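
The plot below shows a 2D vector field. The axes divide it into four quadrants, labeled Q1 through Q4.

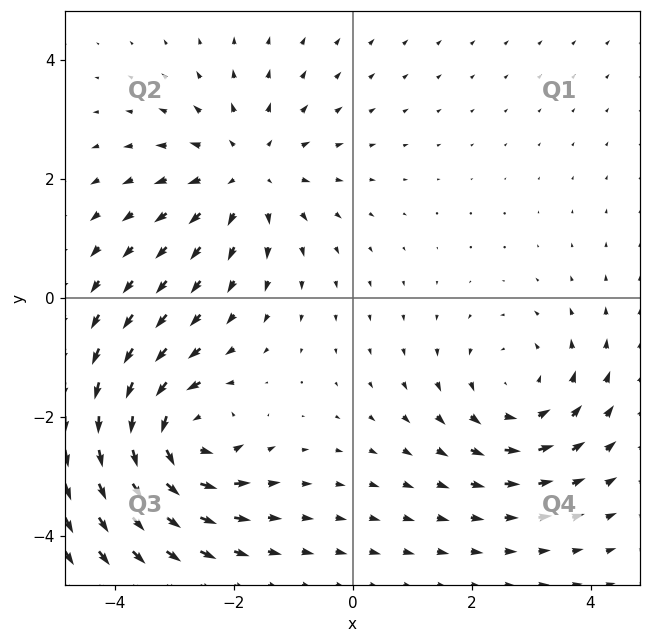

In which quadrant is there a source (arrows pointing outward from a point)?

The source sits at approximately (-1.8, 2.1), which lies in quadrant Q2. The divergence there is about +3, positive as expected for a source.

Q2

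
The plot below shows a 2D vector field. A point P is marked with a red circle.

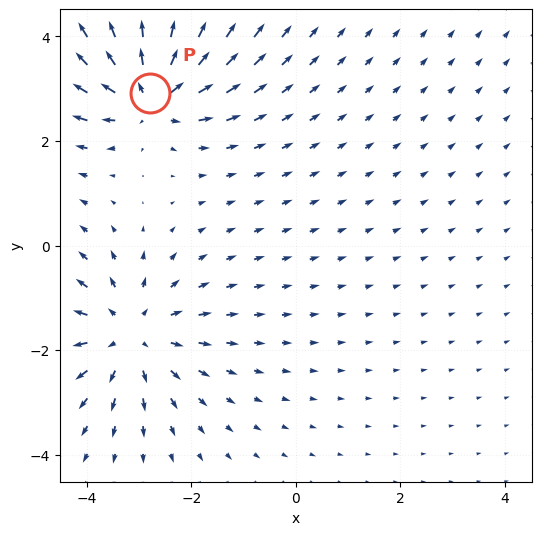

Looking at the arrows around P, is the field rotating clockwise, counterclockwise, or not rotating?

Near P at (-2.8, 2.9) the arrows show no circulation. The curl there is ≈0.

not rotating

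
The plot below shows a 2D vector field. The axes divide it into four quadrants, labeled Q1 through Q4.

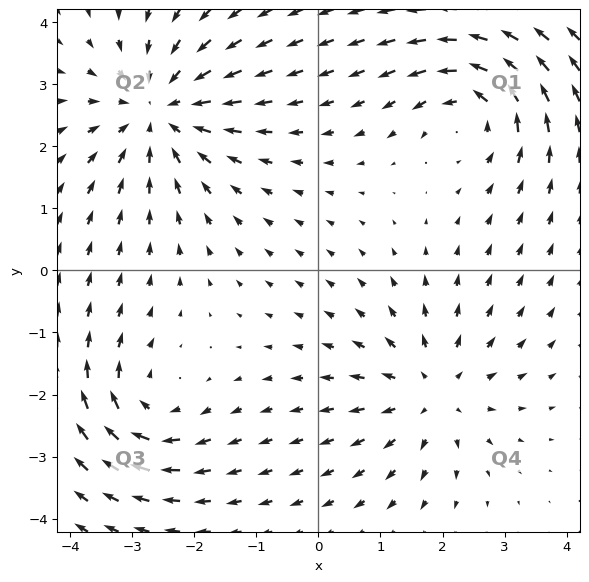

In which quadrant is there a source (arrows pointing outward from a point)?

Q4

The source sits at approximately (1.8, -2.0), which lies in quadrant Q4. The divergence there is about +3, positive as expected for a source.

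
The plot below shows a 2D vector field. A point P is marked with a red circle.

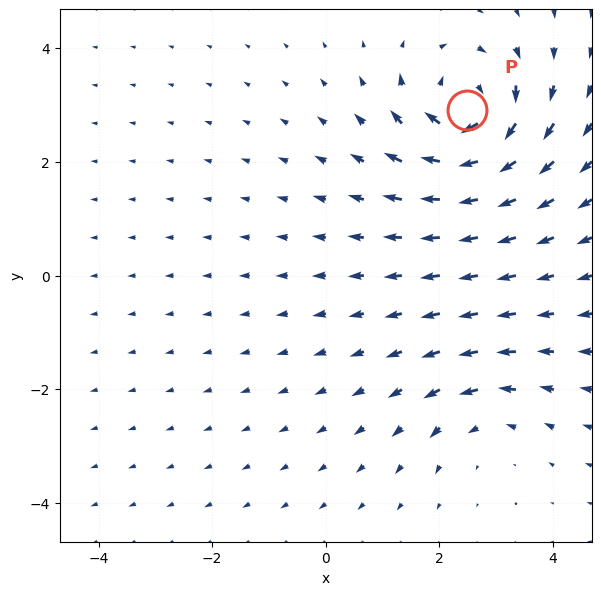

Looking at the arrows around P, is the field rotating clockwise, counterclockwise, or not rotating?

clockwise

Near P at (2.5, 2.9) the arrows circulate clockwise. The curl (z-component) there is about -7; negative curl means clockwise rotation.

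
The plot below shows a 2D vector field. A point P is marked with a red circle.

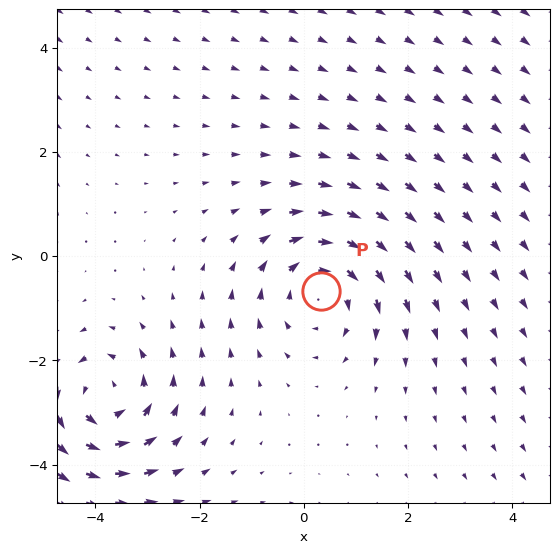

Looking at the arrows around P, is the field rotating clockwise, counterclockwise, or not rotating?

clockwise

Near P at (0.3, -0.7) the arrows circulate clockwise. The curl (z-component) there is about -2; negative curl means clockwise rotation.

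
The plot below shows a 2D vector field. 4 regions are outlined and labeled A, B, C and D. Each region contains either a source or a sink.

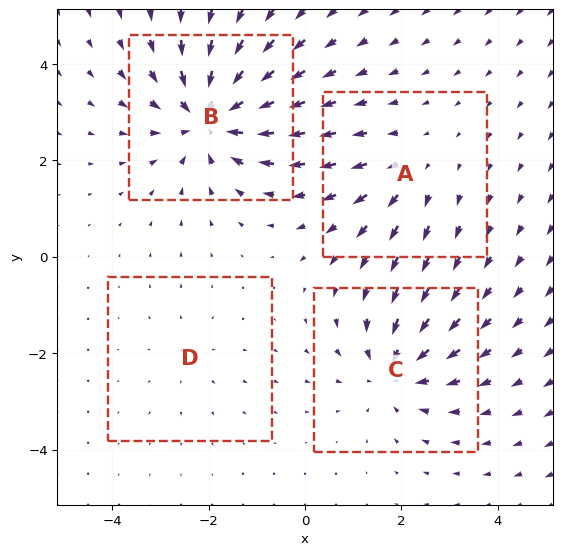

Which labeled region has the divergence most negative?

Divergence at each region's feature centre — A: about +3, B: about -6, C: about -4, D: about +2. Region B is most negative.

B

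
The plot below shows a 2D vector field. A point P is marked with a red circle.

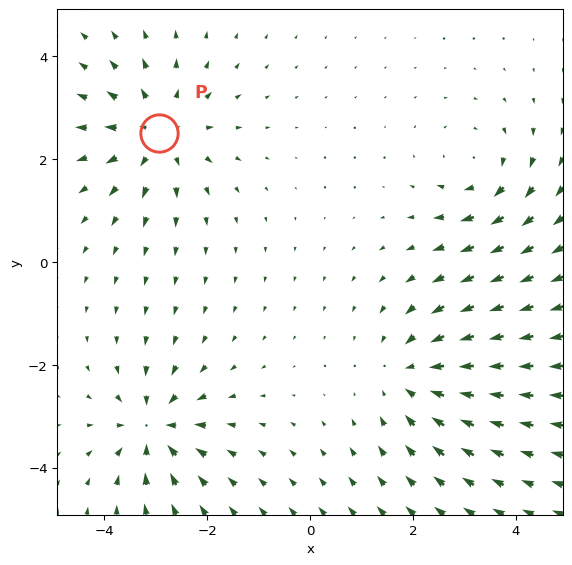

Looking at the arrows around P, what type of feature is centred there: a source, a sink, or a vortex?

source

At P (-2.9, 2.5) the arrows spread outward. Divergence about +5, curl ≈0 — positive divergence with near-zero curl is a source.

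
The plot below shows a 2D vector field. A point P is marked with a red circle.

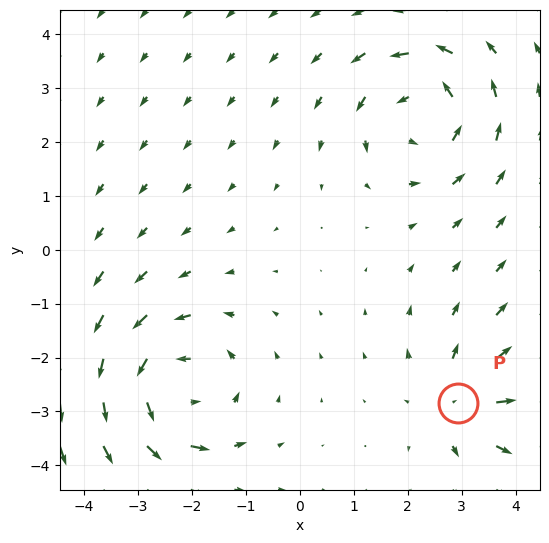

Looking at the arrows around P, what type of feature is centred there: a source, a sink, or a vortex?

At P (2.9, -2.8) the arrows spread outward. Divergence about +4, curl ≈0 — positive divergence with near-zero curl is a source.

source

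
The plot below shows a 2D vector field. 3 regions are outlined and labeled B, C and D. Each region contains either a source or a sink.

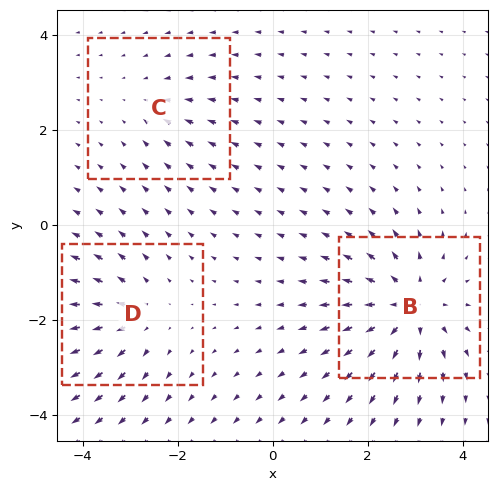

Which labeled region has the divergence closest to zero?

Divergence at each region's feature centre — B: about +5, C: about -2, D: about +3. Region C is closest to zero.

C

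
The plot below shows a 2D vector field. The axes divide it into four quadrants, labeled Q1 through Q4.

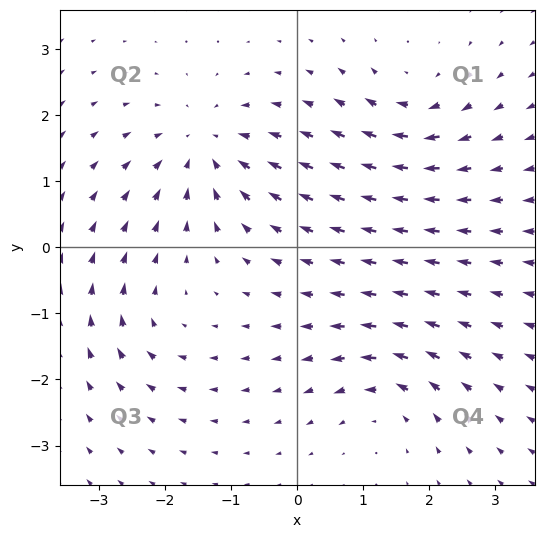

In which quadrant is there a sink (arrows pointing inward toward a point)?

The sink sits at approximately (-1.4, 1.5), which lies in quadrant Q2. The divergence there is about -5, negative as expected for a sink.

Q2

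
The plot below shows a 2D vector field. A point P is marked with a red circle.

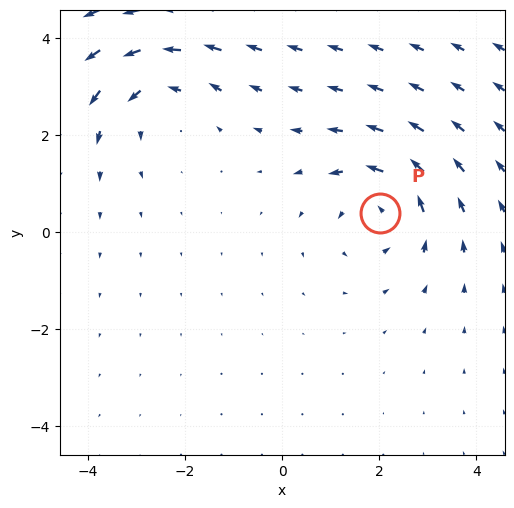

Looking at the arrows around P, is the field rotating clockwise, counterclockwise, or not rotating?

counterclockwise

Near P at (2.0, 0.4) the arrows circulate counterclockwise. The curl (z-component) there is about +3; positive curl means counterclockwise rotation.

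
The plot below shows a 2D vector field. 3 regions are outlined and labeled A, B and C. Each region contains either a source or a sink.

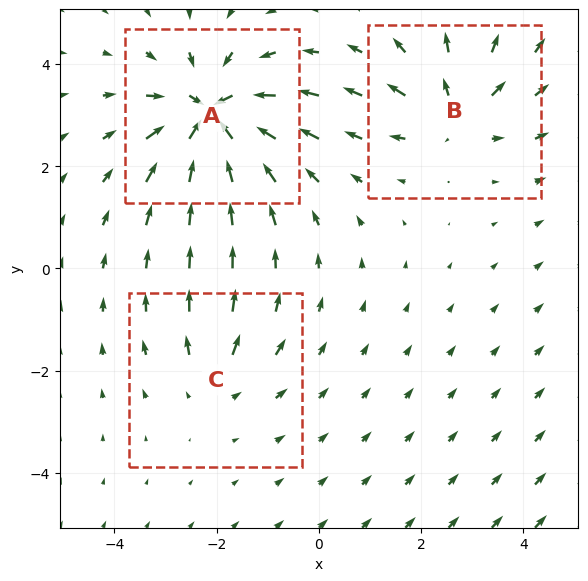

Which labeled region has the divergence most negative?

Divergence at each region's feature centre — A: about -6, B: about +4, C: about +2. Region A is most negative.

A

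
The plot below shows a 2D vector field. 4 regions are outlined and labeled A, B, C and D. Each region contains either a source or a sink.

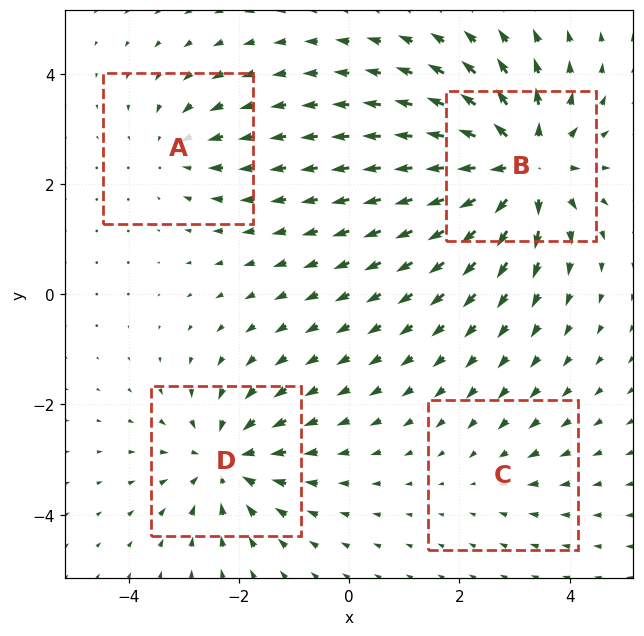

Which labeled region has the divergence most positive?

B

Divergence at each region's feature centre — A: about -3, B: about +7, C: about -2, D: about -5. Region B is most positive.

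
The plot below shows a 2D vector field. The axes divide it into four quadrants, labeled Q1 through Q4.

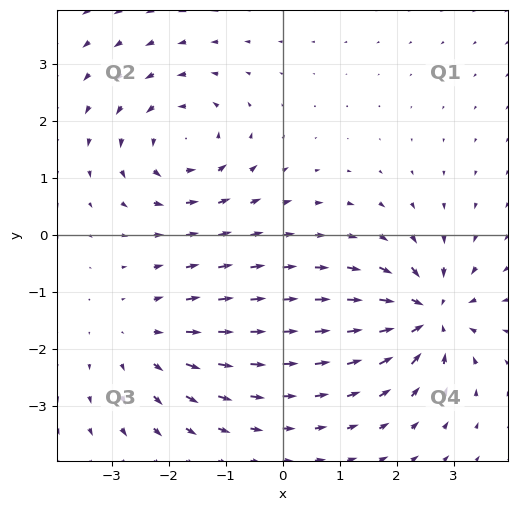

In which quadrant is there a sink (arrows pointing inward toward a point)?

Q4

The sink sits at approximately (2.6, -1.4), which lies in quadrant Q4. The divergence there is about -5, negative as expected for a sink.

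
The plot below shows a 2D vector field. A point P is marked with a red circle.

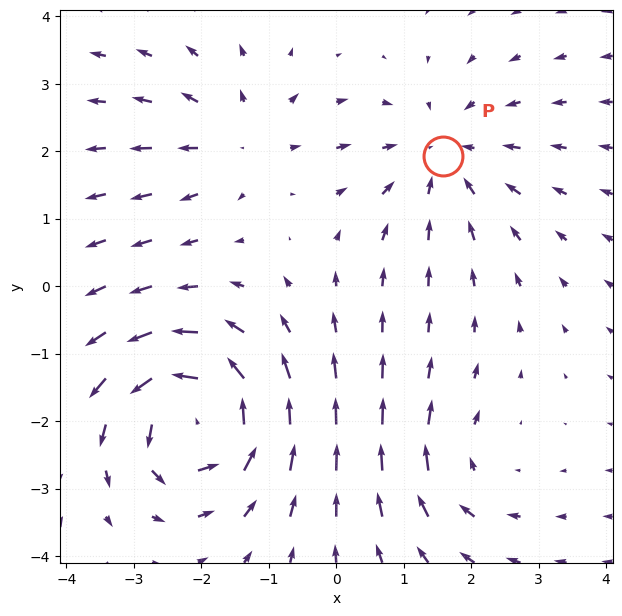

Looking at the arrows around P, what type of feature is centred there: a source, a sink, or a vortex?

sink

At P (1.6, 1.9) the arrows converge inward. Divergence about -3, curl ≈0 — negative divergence with near-zero curl is a sink.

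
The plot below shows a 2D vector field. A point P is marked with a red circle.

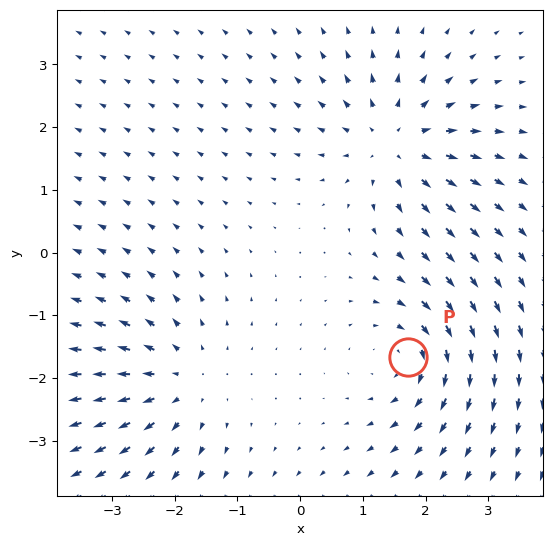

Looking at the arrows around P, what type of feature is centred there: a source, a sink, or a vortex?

vortex

At P (1.7, -1.7) the arrows circulate clockwise. Divergence ≈0, curl about -5 — near-zero divergence with nonzero curl is a vortex.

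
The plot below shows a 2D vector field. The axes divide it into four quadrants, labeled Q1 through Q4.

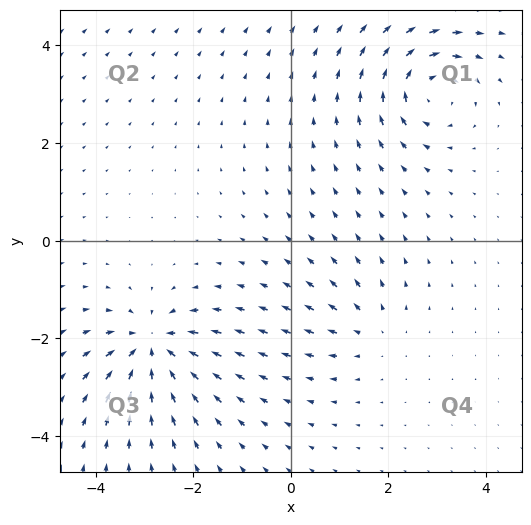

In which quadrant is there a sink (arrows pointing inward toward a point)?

Q3

The sink sits at approximately (-2.8, -2.2), which lies in quadrant Q3. The divergence there is about -7, negative as expected for a sink.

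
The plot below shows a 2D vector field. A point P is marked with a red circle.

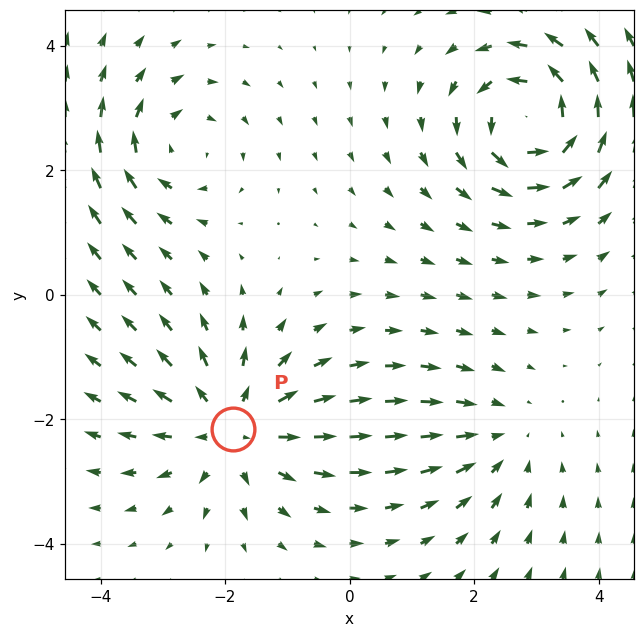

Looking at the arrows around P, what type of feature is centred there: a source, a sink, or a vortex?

source

At P (-1.9, -2.1) the arrows spread outward. Divergence about +4, curl ≈0 — positive divergence with near-zero curl is a source.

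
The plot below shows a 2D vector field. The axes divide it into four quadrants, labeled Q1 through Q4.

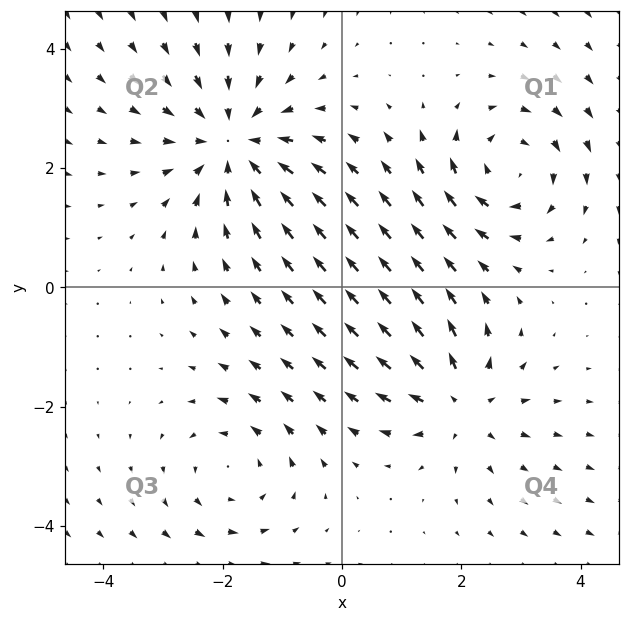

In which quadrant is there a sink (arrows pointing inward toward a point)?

Q2

The sink sits at approximately (-1.8, 2.4), which lies in quadrant Q2. The divergence there is about -4, negative as expected for a sink.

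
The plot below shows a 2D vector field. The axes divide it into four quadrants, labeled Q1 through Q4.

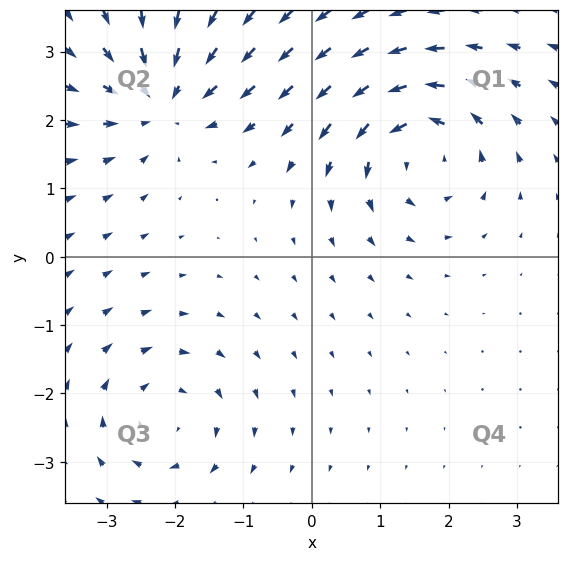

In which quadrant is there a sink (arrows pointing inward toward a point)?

The sink sits at approximately (-2.2, 2.3), which lies in quadrant Q2. The divergence there is about -5, negative as expected for a sink.

Q2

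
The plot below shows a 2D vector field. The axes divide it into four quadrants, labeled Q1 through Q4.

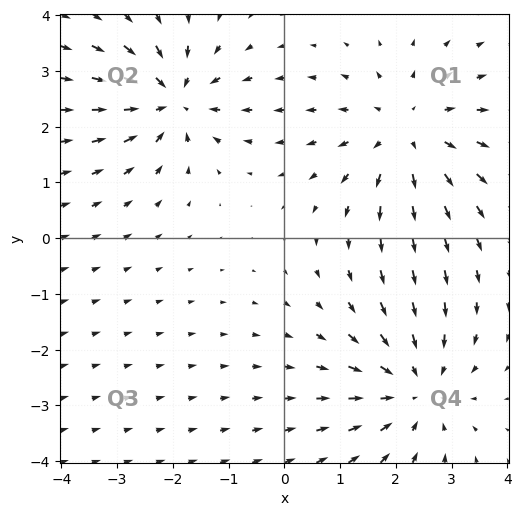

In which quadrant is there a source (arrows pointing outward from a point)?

The source sits at approximately (2.2, 1.9), which lies in quadrant Q1. The divergence there is about +4, positive as expected for a source.

Q1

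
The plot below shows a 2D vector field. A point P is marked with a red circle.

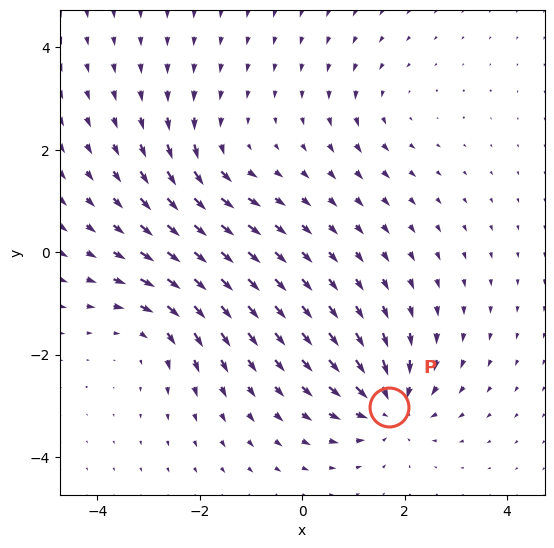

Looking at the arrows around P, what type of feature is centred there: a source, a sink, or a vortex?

At P (1.7, -3.0) the arrows converge inward. Divergence about -6, curl ≈0 — negative divergence with near-zero curl is a sink.

sink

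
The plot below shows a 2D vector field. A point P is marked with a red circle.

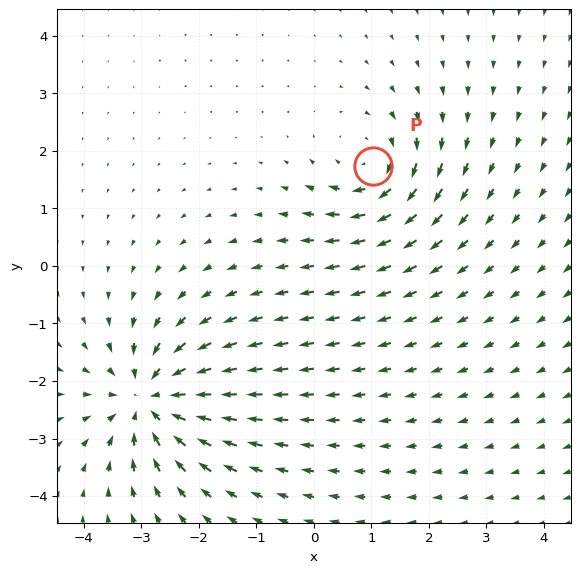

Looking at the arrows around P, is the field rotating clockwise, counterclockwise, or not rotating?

Near P at (1.0, 1.7) the arrows circulate clockwise. The curl (z-component) there is about -4; negative curl means clockwise rotation.

clockwise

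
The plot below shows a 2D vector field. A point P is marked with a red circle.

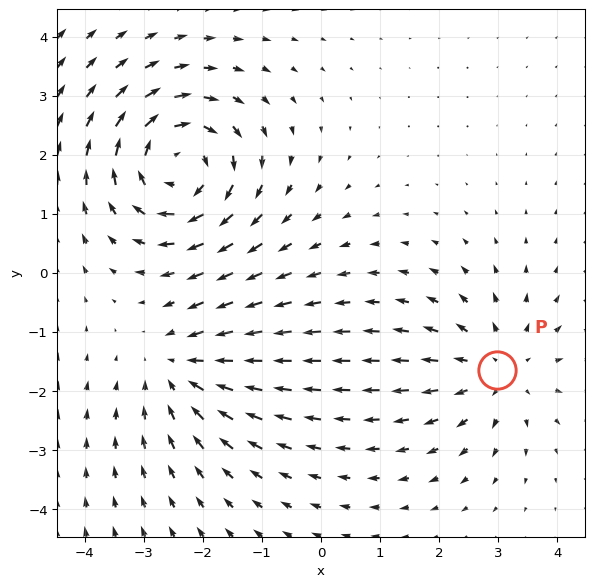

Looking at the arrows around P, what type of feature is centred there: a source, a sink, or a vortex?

At P (3.0, -1.6) the arrows spread outward. Divergence about +3, curl ≈0 — positive divergence with near-zero curl is a source.

source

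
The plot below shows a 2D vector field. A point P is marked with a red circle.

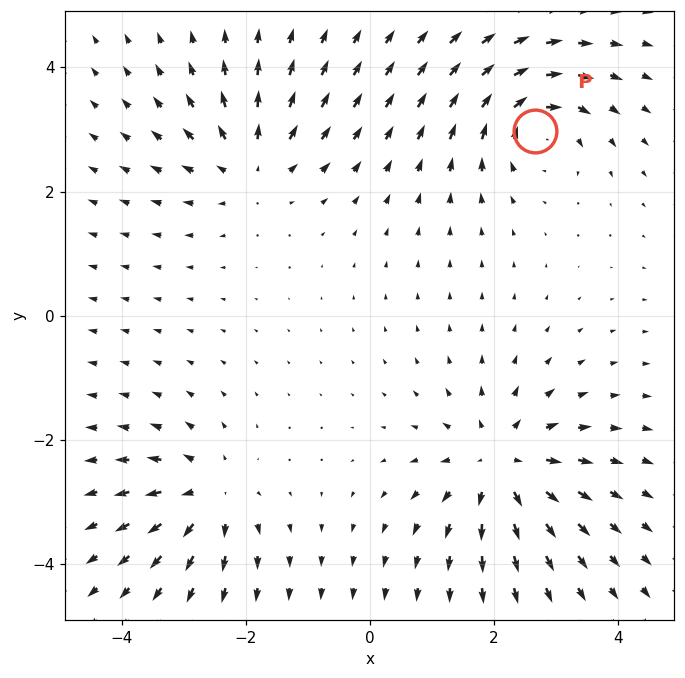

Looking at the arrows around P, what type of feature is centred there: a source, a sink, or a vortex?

vortex

At P (2.7, 3.0) the arrows circulate clockwise. Divergence ≈0, curl about -5 — near-zero divergence with nonzero curl is a vortex.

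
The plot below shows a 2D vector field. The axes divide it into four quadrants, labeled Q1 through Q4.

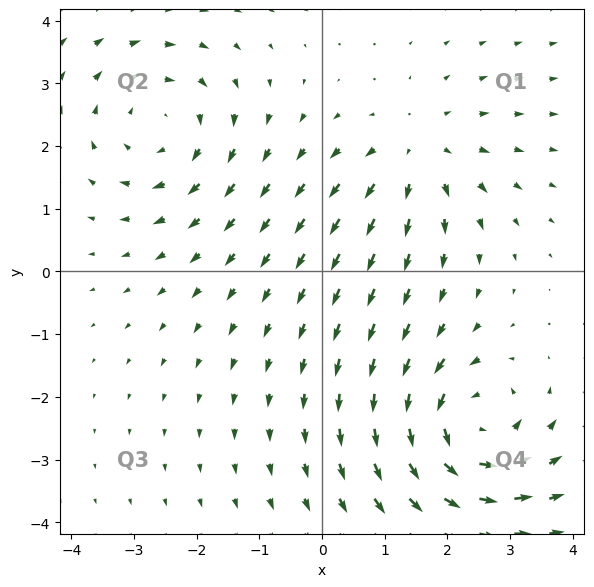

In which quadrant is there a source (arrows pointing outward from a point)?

The source sits at approximately (1.5, 1.9), which lies in quadrant Q1. The divergence there is about +2, positive as expected for a source.

Q1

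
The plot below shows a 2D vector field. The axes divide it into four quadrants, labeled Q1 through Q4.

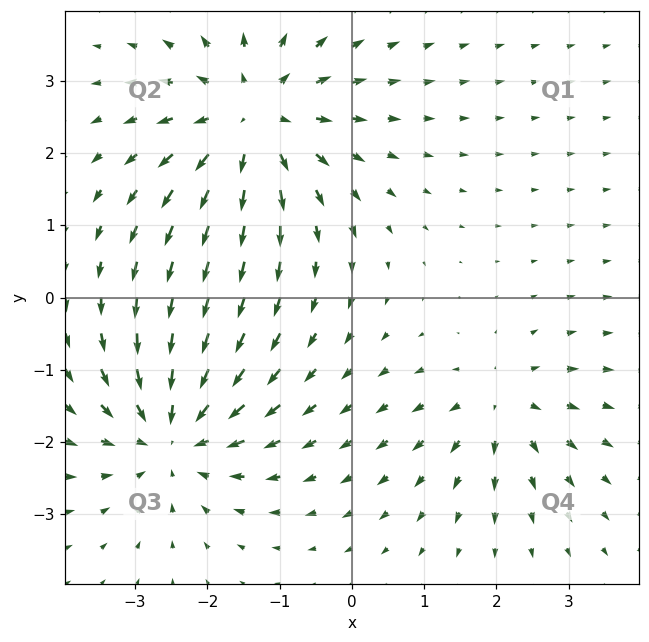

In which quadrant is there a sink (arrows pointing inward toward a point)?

The sink sits at approximately (-2.5, -1.9), which lies in quadrant Q3. The divergence there is about -5, negative as expected for a sink.

Q3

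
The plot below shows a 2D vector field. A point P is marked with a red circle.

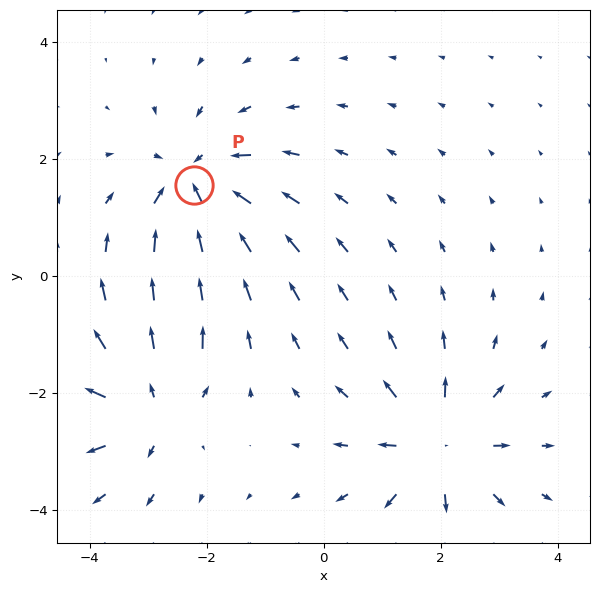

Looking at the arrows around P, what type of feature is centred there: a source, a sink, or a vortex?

At P (-2.2, 1.6) the arrows converge inward. Divergence about -5, curl ≈0 — negative divergence with near-zero curl is a sink.

sink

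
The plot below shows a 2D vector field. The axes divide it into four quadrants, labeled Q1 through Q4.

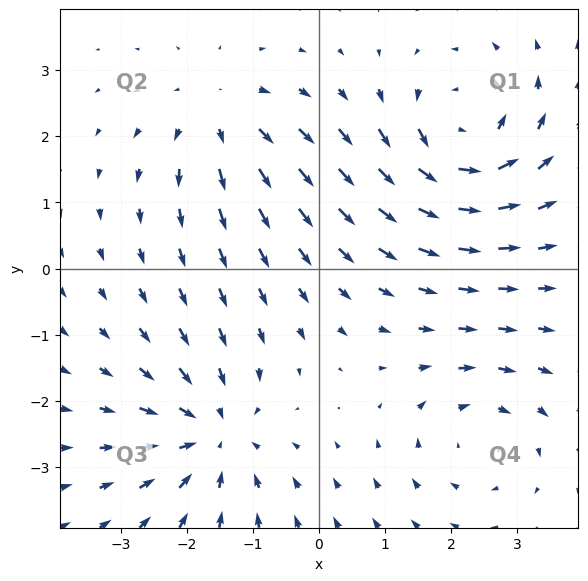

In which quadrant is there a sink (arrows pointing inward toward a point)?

Q3

The sink sits at approximately (-1.6, -2.5), which lies in quadrant Q3. The divergence there is about -5, negative as expected for a sink.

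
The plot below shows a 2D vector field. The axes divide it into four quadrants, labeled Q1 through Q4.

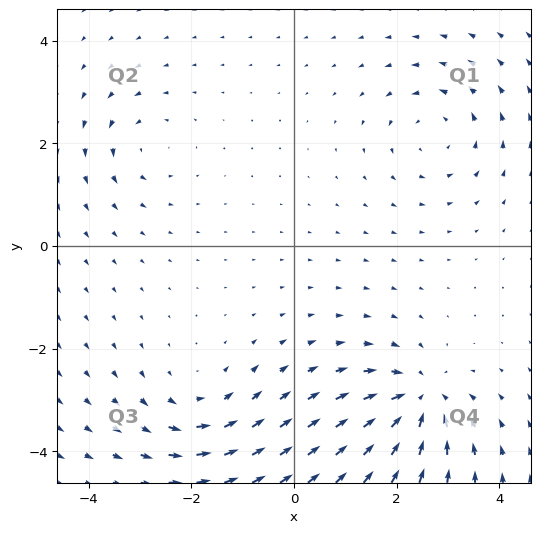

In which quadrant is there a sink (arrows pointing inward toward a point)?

The sink sits at approximately (2.4, -3.0), which lies in quadrant Q4. The divergence there is about -6, negative as expected for a sink.

Q4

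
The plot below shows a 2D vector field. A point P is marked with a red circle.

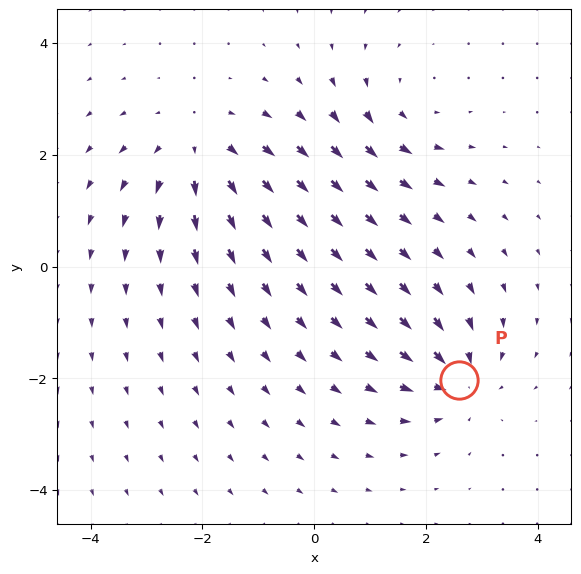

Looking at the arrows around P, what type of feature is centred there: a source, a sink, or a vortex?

At P (2.6, -2.0) the arrows converge inward. Divergence about -4, curl ≈0 — negative divergence with near-zero curl is a sink.

sink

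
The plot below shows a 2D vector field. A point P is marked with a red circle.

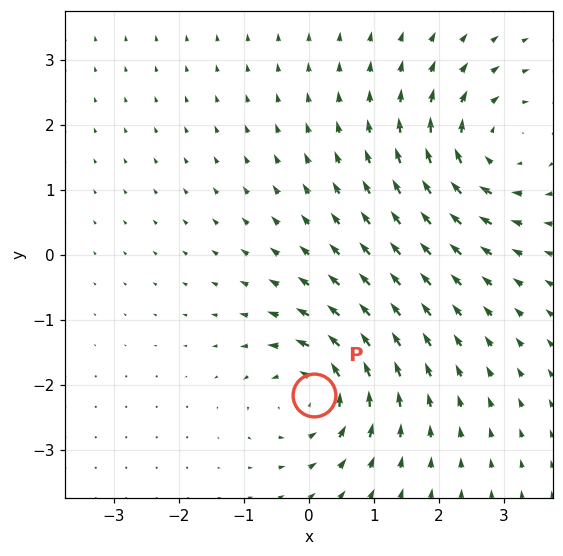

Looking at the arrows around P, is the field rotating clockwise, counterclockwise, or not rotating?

counterclockwise

Near P at (0.1, -2.2) the arrows circulate counterclockwise. The curl (z-component) there is about +4; positive curl means counterclockwise rotation.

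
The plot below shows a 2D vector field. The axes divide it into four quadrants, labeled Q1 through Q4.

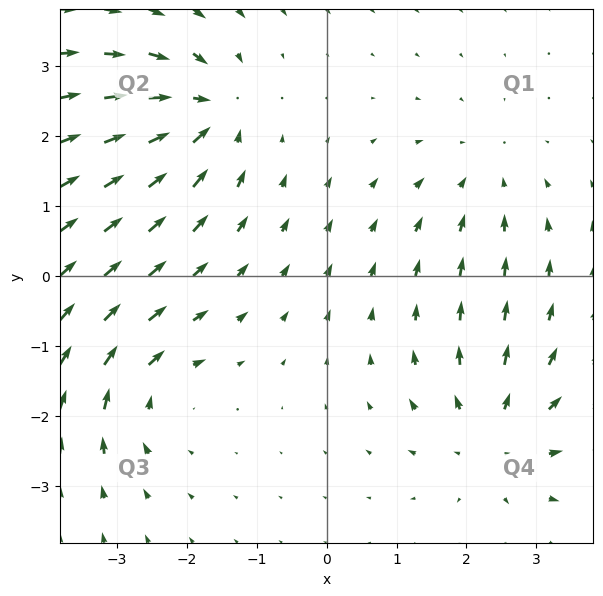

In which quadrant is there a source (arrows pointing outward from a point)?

The source sits at approximately (2.4, -2.3), which lies in quadrant Q4. The divergence there is about +4, positive as expected for a source.

Q4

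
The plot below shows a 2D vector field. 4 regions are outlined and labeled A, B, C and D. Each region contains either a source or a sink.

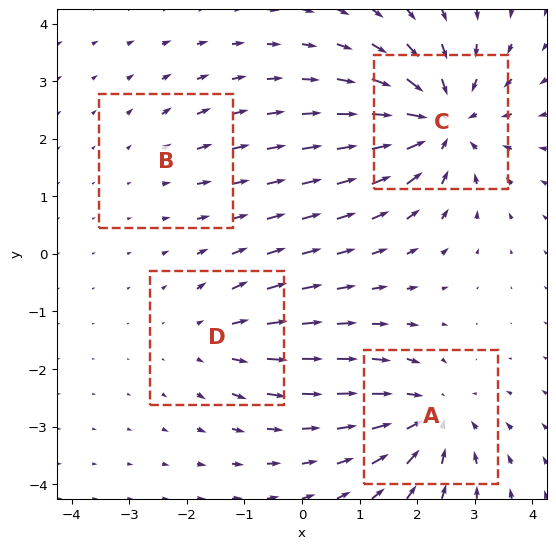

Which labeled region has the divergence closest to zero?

Divergence at each region's feature centre — A: about -5, B: about +2, C: about -7, D: about +3. Region B is closest to zero.

B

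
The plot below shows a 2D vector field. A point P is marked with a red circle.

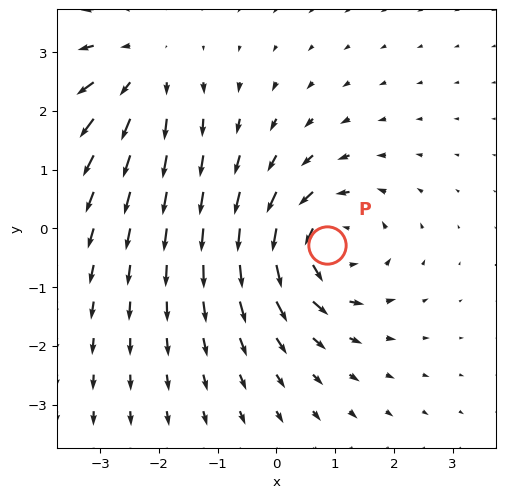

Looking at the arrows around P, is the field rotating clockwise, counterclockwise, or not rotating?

counterclockwise

Near P at (0.9, -0.3) the arrows circulate counterclockwise. The curl (z-component) there is about +6; positive curl means counterclockwise rotation.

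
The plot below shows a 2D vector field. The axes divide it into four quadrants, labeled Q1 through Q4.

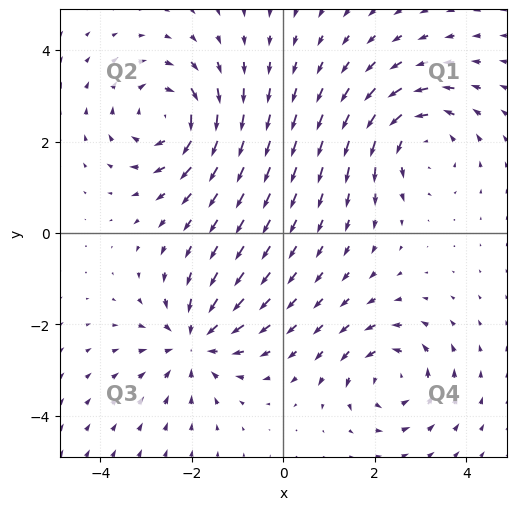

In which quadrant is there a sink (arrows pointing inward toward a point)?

Q3

The sink sits at approximately (-1.9, -2.4), which lies in quadrant Q3. The divergence there is about -5, negative as expected for a sink.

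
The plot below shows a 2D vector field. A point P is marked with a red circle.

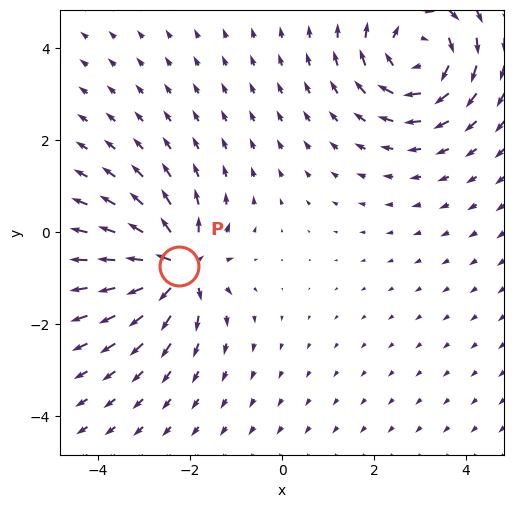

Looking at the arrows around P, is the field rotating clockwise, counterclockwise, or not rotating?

not rotating

Near P at (-2.2, -0.7) the arrows show no circulation. The curl there is ≈0.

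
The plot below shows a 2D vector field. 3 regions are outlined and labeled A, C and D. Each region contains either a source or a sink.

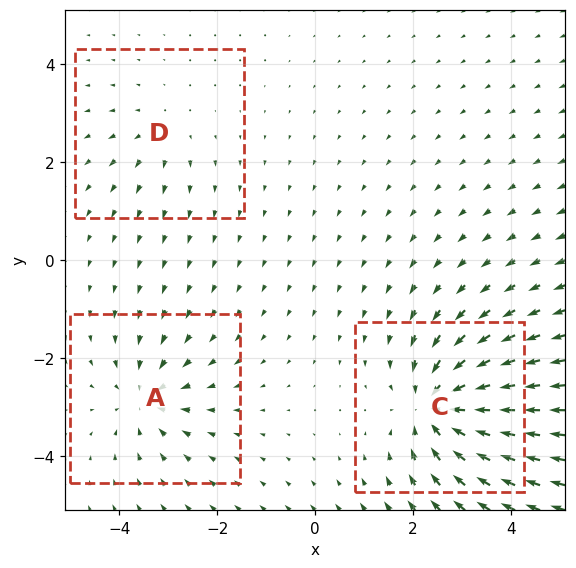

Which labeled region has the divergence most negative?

Divergence at each region's feature centre — A: about -4, C: about -6, D: about +2. Region C is most negative.

C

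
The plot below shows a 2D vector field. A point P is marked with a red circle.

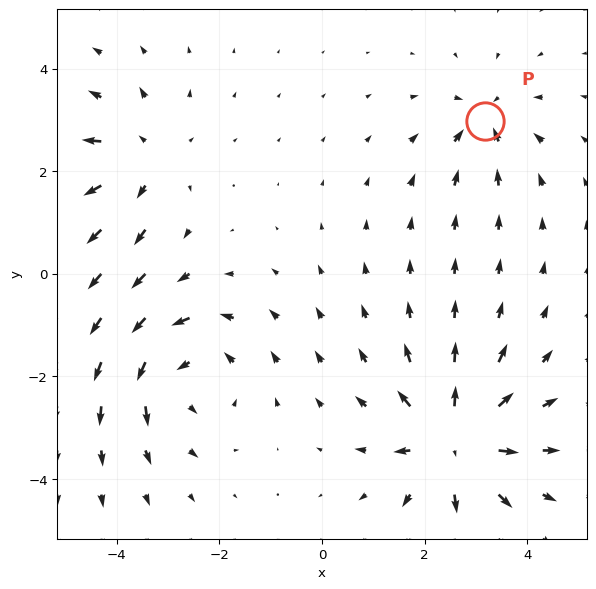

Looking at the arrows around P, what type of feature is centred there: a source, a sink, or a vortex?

At P (3.2, 3.0) the arrows converge inward. Divergence about -4, curl ≈0 — negative divergence with near-zero curl is a sink.

sink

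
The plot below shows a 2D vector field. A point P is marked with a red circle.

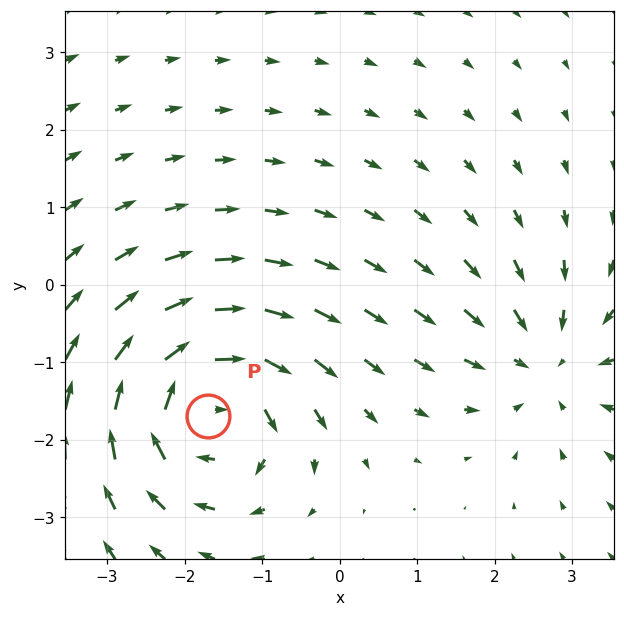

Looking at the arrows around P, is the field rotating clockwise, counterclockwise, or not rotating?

Near P at (-1.7, -1.7) the arrows circulate clockwise. The curl (z-component) there is about -6; negative curl means clockwise rotation.

clockwise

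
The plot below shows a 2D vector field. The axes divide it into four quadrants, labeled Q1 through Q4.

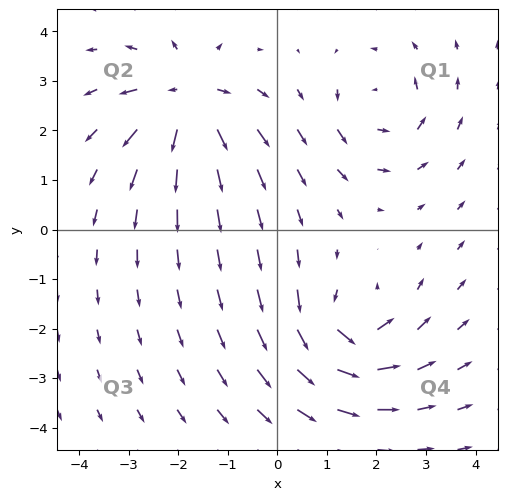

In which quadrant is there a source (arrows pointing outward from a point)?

The source sits at approximately (-1.8, 2.6), which lies in quadrant Q2. The divergence there is about +6, positive as expected for a source.

Q2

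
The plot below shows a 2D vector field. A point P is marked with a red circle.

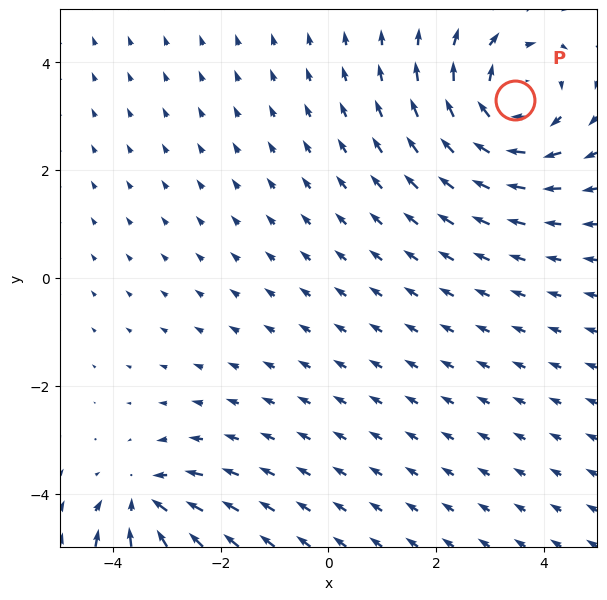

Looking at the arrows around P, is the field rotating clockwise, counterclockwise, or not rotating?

Near P at (3.5, 3.3) the arrows circulate clockwise. The curl (z-component) there is about -5; negative curl means clockwise rotation.

clockwise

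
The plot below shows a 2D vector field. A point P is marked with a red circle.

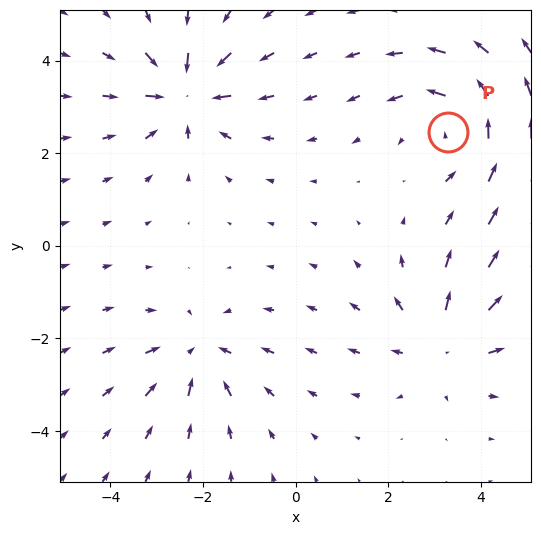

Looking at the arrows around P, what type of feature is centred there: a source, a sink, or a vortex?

vortex

At P (3.3, 2.5) the arrows circulate counterclockwise. Divergence ≈0, curl about +3 — near-zero divergence with nonzero curl is a vortex.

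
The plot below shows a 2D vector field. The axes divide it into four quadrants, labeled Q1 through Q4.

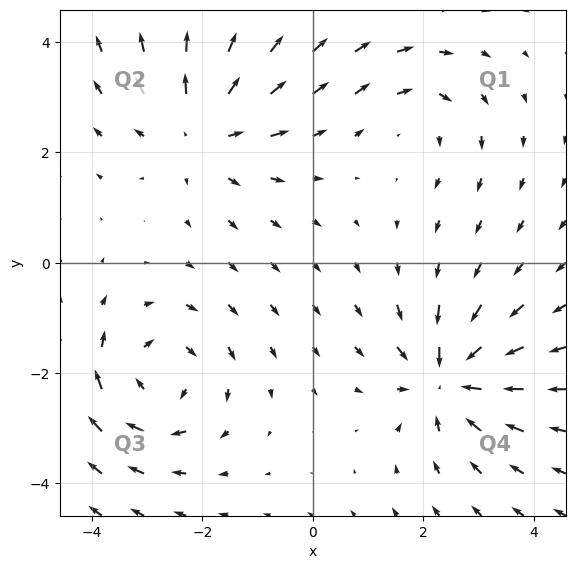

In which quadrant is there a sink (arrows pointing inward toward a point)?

The sink sits at approximately (2.5, -2.1), which lies in quadrant Q4. The divergence there is about -6, negative as expected for a sink.

Q4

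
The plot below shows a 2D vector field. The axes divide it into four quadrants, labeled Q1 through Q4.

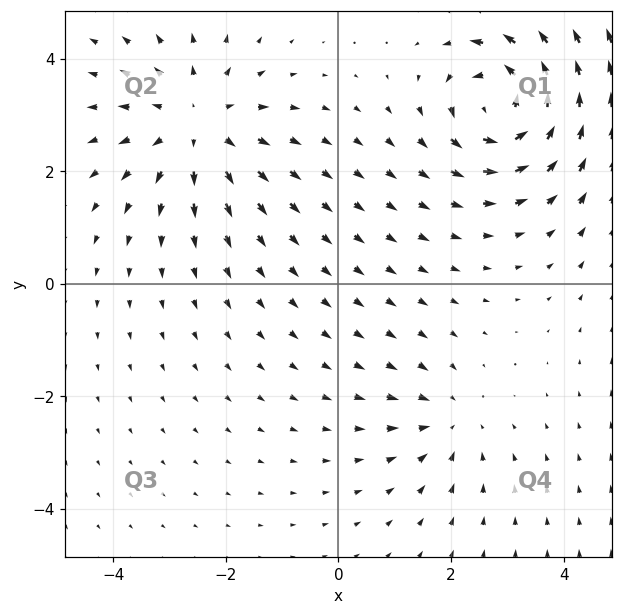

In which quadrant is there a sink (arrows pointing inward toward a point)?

Q4

The sink sits at approximately (2.0, -2.5), which lies in quadrant Q4. The divergence there is about -3, negative as expected for a sink.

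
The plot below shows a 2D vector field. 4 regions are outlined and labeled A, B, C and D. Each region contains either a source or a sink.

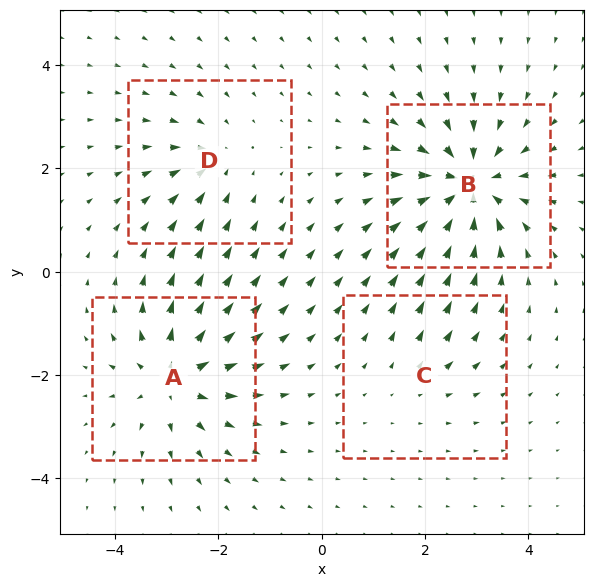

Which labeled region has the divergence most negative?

B

Divergence at each region's feature centre — A: about +6, B: about -7, C: about +2, D: about -3. Region B is most negative.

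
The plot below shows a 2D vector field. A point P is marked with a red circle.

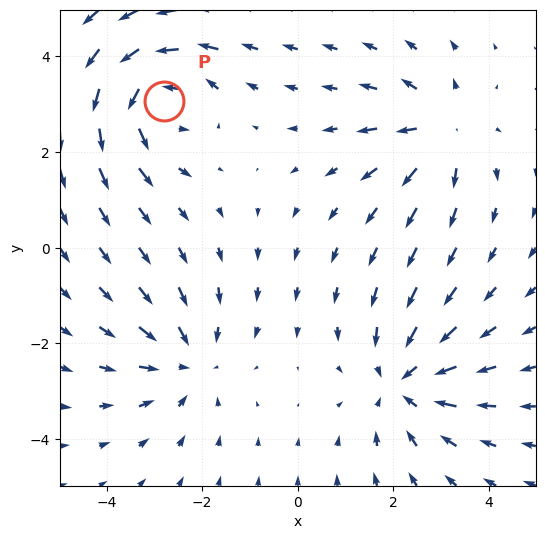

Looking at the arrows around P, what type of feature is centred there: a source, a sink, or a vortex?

At P (-2.8, 3.1) the arrows circulate counterclockwise. Divergence ≈0, curl about +5 — near-zero divergence with nonzero curl is a vortex.

vortex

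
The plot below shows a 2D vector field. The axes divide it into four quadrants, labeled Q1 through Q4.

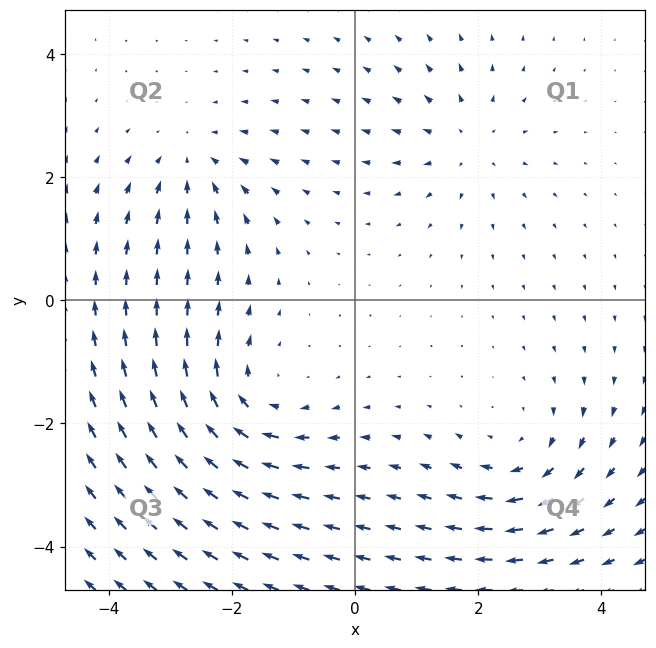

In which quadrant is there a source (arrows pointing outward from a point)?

The source sits at approximately (1.8, 2.6), which lies in quadrant Q1. The divergence there is about +3, positive as expected for a source.

Q1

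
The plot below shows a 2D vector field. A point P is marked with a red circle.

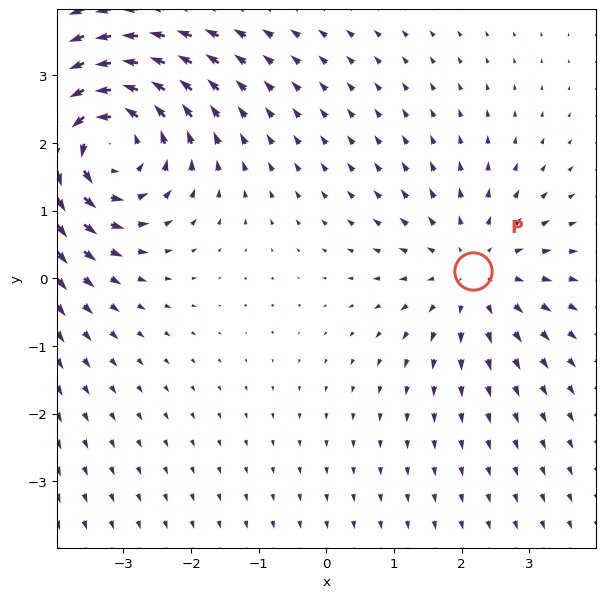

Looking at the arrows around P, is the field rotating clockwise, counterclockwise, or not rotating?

not rotating

Near P at (2.2, 0.1) the arrows show no circulation. The curl there is ≈0.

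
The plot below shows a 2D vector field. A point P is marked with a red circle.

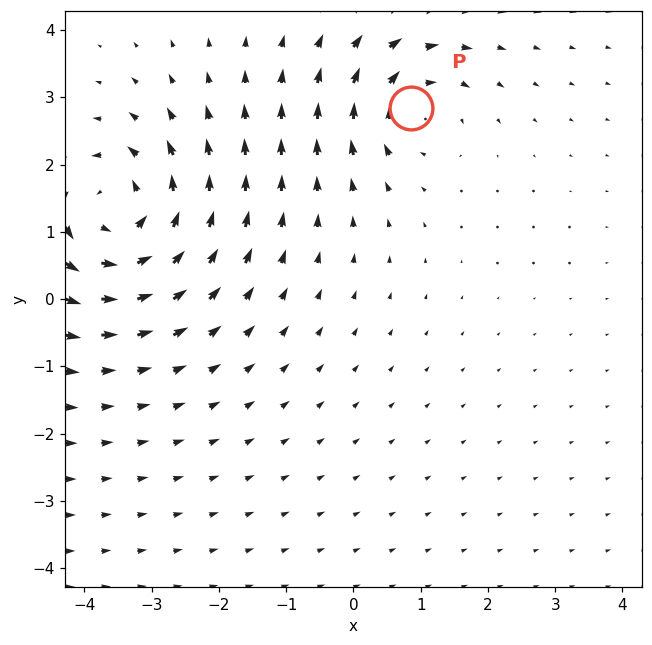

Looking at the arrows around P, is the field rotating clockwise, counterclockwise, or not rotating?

clockwise

Near P at (0.9, 2.8) the arrows circulate clockwise. The curl (z-component) there is about -4; negative curl means clockwise rotation.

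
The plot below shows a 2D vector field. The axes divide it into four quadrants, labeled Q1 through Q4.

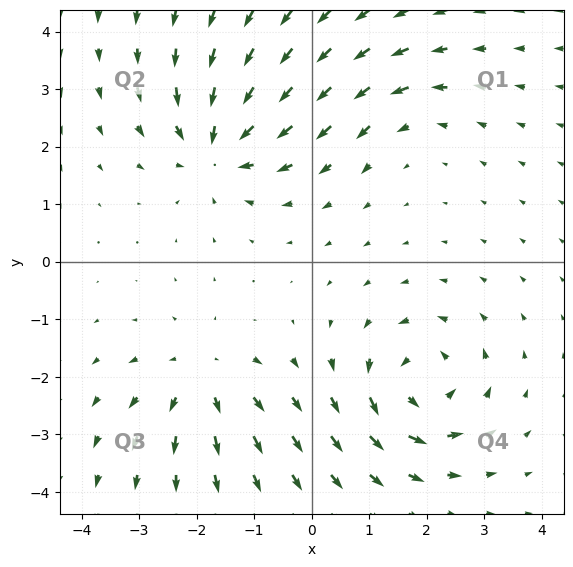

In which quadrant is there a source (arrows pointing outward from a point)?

Q3

The source sits at approximately (-1.9, -2.0), which lies in quadrant Q3. The divergence there is about +4, positive as expected for a source.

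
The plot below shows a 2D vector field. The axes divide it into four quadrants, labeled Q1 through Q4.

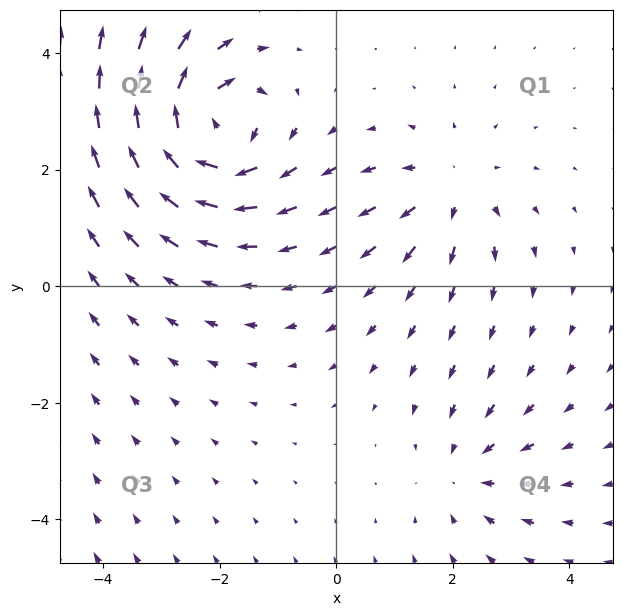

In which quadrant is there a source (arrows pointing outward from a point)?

Q1

The source sits at approximately (2.0, 1.6), which lies in quadrant Q1. The divergence there is about +3, positive as expected for a source.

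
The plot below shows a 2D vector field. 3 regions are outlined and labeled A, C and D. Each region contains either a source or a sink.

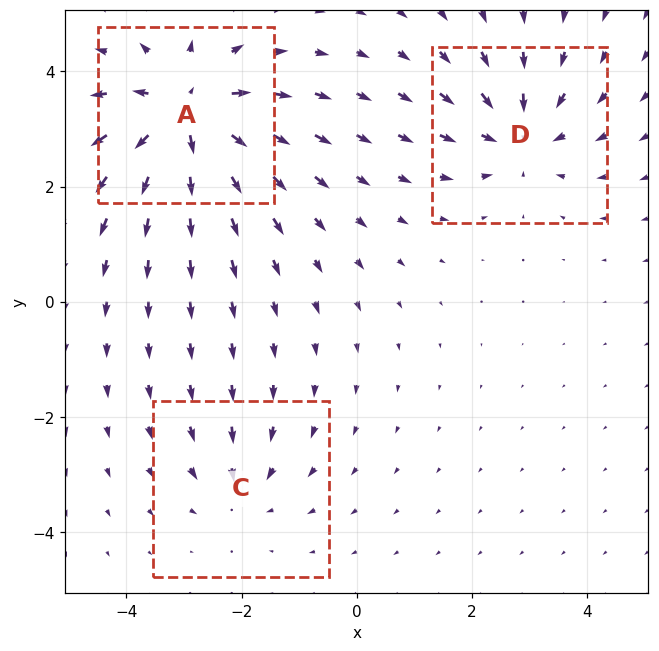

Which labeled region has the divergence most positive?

A

Divergence at each region's feature centre — A: about +5, C: about -2, D: about -3. Region A is most positive.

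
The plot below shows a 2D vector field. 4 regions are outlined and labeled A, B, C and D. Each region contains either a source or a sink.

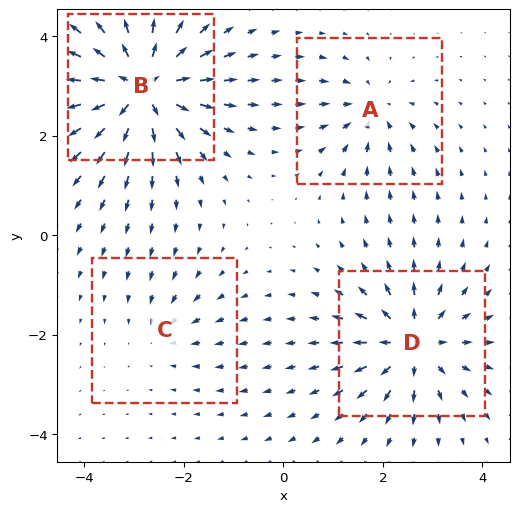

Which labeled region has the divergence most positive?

B

Divergence at each region's feature centre — A: about -4, B: about +8, C: about -2, D: about +6. Region B is most positive.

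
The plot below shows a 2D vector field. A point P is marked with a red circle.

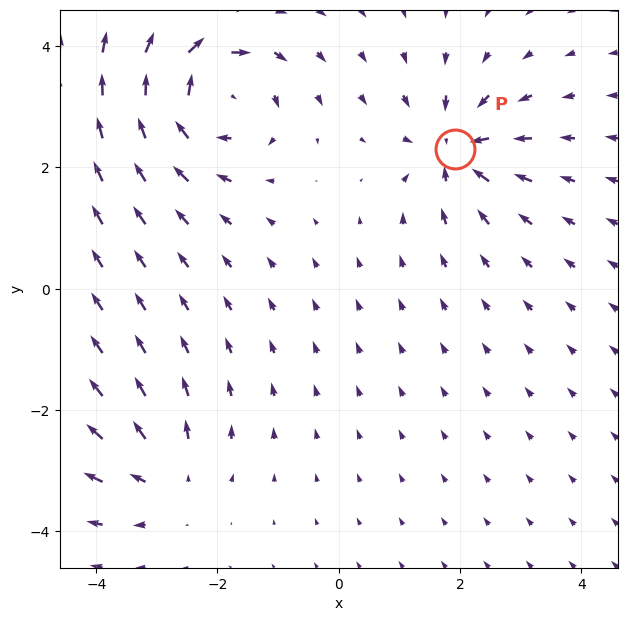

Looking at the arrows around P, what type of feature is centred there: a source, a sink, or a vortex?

sink

At P (1.9, 2.3) the arrows converge inward. Divergence about -5, curl ≈0 — negative divergence with near-zero curl is a sink.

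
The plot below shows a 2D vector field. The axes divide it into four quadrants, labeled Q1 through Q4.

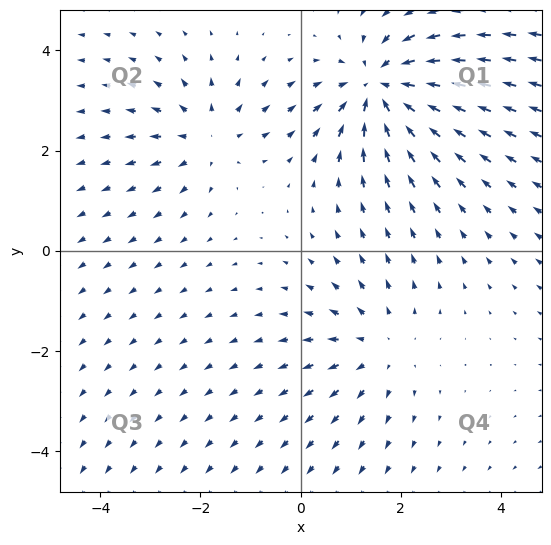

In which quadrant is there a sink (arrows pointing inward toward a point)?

Q1

The sink sits at approximately (1.6, 3.3), which lies in quadrant Q1. The divergence there is about -5, negative as expected for a sink.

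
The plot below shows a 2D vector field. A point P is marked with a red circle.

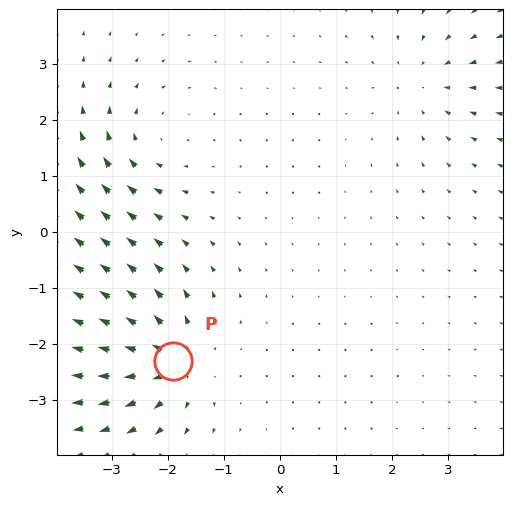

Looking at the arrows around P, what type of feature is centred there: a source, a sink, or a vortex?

At P (-1.9, -2.3) the arrows spread outward. Divergence about +5, curl ≈0 — positive divergence with near-zero curl is a source.

source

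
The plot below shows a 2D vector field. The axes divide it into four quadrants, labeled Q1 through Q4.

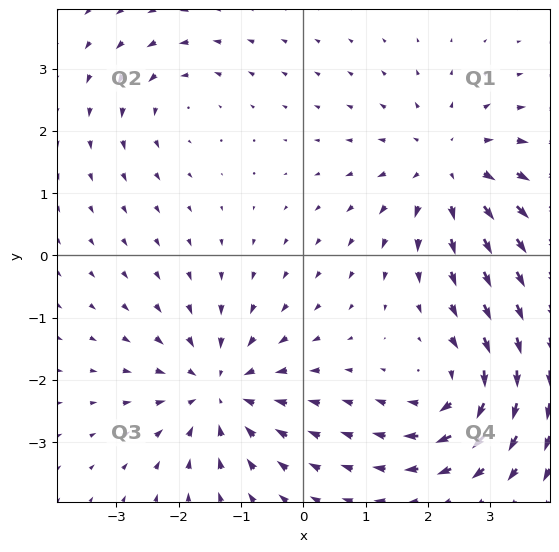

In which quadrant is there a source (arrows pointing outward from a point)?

The source sits at approximately (2.4, 1.4), which lies in quadrant Q1. The divergence there is about +4, positive as expected for a source.

Q1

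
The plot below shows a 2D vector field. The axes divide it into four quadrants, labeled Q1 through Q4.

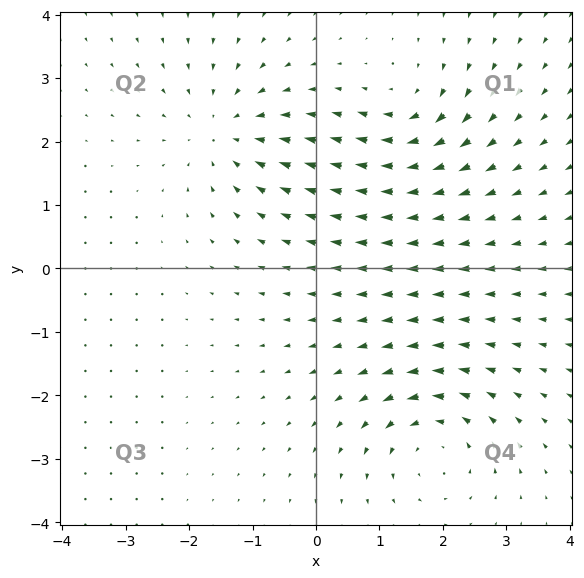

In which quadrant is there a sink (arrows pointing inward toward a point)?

The sink sits at approximately (-1.4, 2.2), which lies in quadrant Q2. The divergence there is about -5, negative as expected for a sink.

Q2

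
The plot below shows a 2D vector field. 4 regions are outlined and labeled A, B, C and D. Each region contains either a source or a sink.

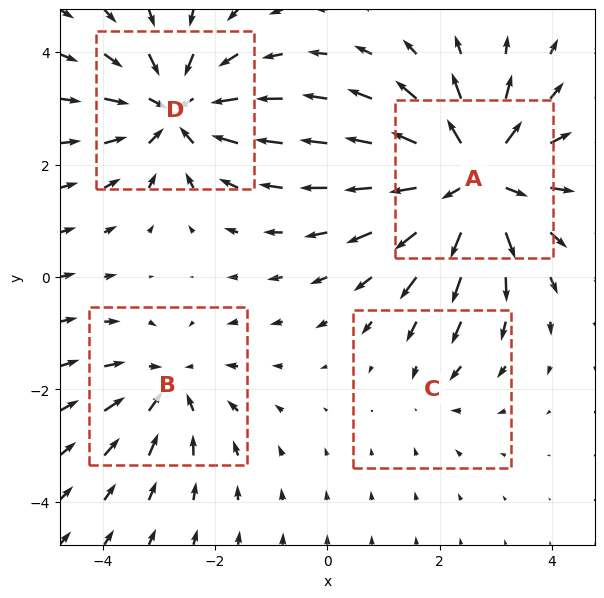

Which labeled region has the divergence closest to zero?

Divergence at each region's feature centre — A: about +7, B: about -4, C: about -2, D: about -5. Region C is closest to zero.

C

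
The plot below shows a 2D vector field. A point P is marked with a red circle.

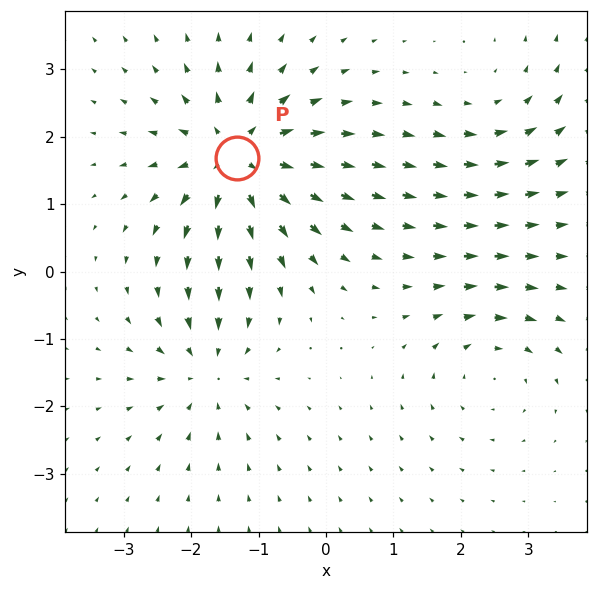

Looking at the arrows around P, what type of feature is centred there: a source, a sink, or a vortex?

At P (-1.3, 1.7) the arrows spread outward. Divergence about +6, curl ≈0 — positive divergence with near-zero curl is a source.

source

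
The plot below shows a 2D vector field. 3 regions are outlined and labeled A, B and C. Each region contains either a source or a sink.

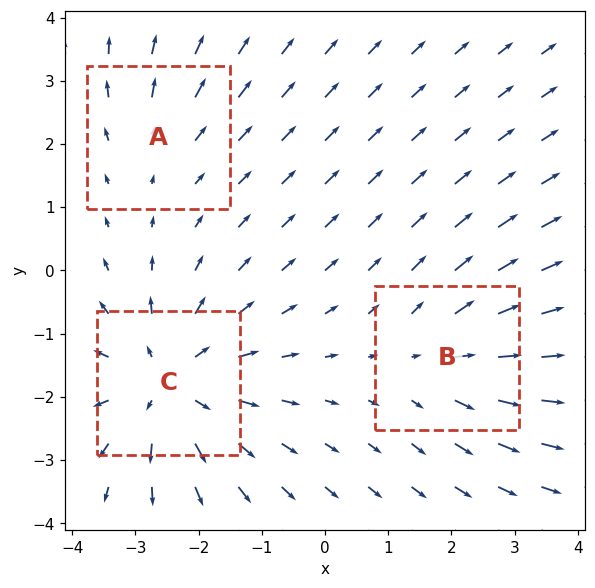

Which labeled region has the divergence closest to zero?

A

Divergence at each region's feature centre — A: about +2, B: about +3, C: about +5. Region A is closest to zero.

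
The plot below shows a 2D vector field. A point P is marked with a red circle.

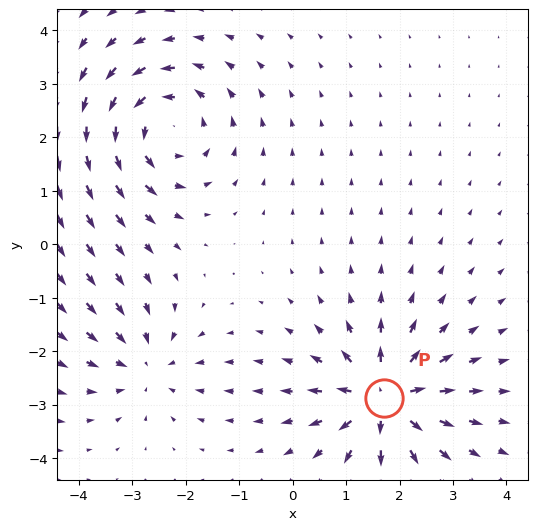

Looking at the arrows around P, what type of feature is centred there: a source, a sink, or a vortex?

At P (1.7, -2.9) the arrows spread outward. Divergence about +6, curl ≈0 — positive divergence with near-zero curl is a source.

source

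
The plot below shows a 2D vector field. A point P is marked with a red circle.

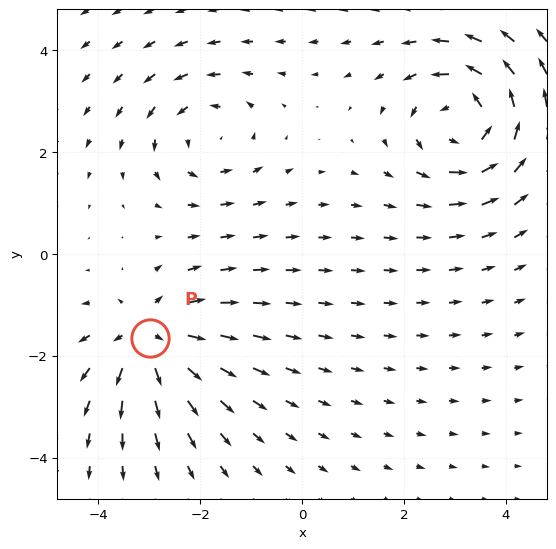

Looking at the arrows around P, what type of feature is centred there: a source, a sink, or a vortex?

At P (-3.0, -1.7) the arrows spread outward. Divergence about +4, curl ≈0 — positive divergence with near-zero curl is a source.

source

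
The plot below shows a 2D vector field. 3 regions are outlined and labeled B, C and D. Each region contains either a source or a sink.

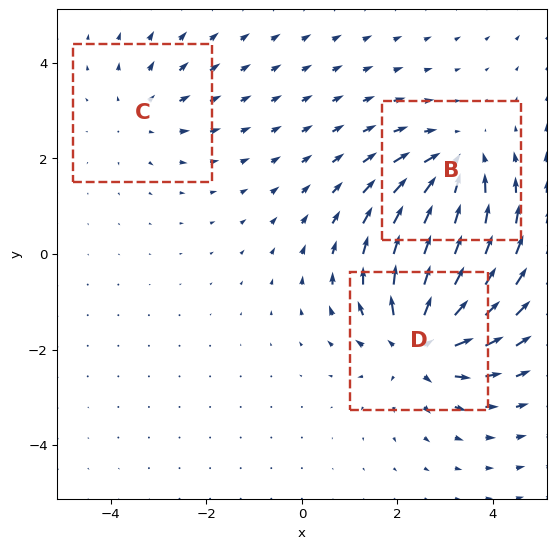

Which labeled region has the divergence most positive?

Divergence at each region's feature centre — B: about -3, C: about +2, D: about +4. Region D is most positive.

D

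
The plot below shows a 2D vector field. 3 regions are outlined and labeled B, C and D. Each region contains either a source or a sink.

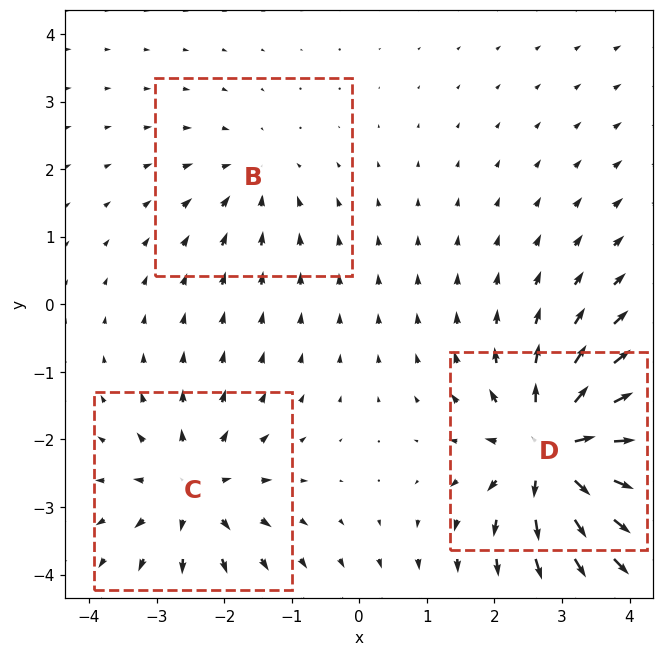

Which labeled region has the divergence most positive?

D

Divergence at each region's feature centre — B: about -2, C: about +4, D: about +6. Region D is most positive.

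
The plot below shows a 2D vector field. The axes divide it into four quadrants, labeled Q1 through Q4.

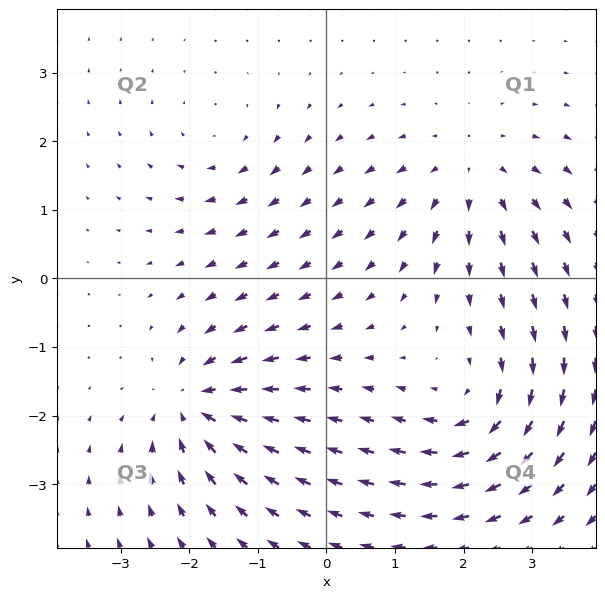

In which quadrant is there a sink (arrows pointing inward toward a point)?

The sink sits at approximately (-1.9, -1.8), which lies in quadrant Q3. The divergence there is about -6, negative as expected for a sink.

Q3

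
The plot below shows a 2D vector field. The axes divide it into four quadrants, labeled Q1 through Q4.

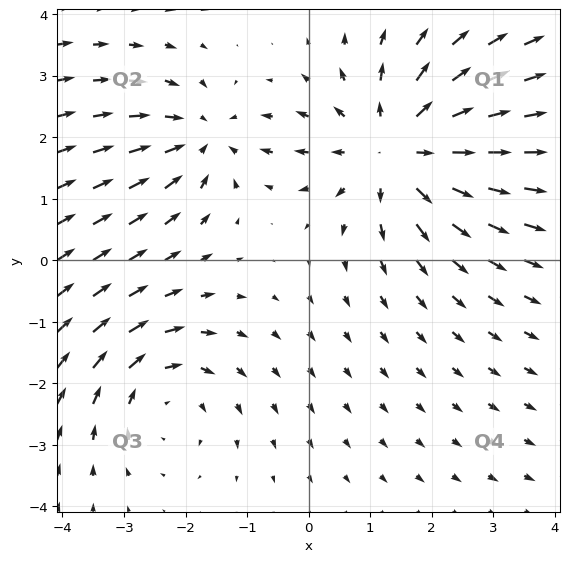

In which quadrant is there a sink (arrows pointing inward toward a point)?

Q2

The sink sits at approximately (-1.7, 2.0), which lies in quadrant Q2. The divergence there is about -3, negative as expected for a sink.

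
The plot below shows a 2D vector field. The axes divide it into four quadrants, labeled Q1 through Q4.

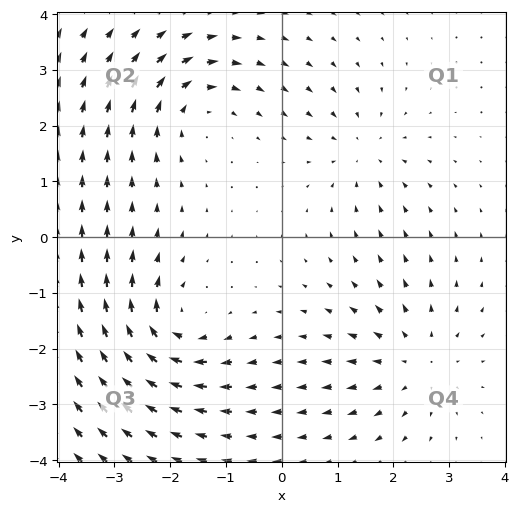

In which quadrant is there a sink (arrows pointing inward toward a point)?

Q1

The sink sits at approximately (1.4, 1.5), which lies in quadrant Q1. The divergence there is about -4, negative as expected for a sink.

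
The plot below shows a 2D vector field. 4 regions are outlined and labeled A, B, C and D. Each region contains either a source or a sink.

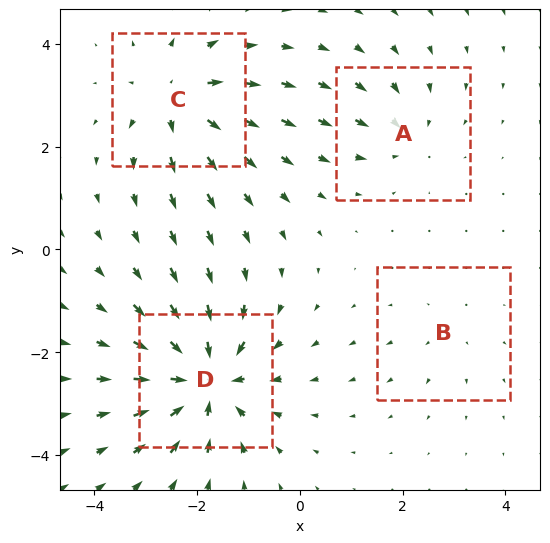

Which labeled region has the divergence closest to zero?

B

Divergence at each region's feature centre — A: about -3, B: about +2, C: about +5, D: about -8. Region B is closest to zero.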